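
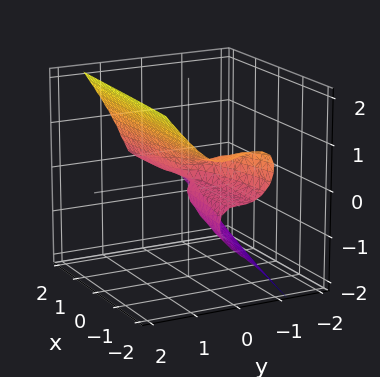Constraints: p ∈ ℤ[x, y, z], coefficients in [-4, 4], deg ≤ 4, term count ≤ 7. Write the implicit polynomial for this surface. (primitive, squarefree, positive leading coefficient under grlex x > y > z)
First, the degree is 3 — the shape is more complex than any degree-2 surface.
Then, checking where it meets the axes: every point of the x-axis in the box is on the surface; it crosses the y-axis at the gridline y = 0; it meets the z-axis at z = 0 (among the integer gridlines).
Finally, together with the visible shape, these determine p as stated.

x*y*z + 3*y^3 + y*z^2 - 2*z^3 - x*z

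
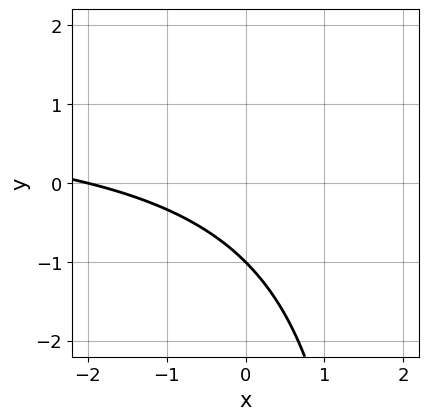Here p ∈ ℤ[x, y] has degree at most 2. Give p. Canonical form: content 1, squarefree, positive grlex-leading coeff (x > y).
x*y - x - 2*y - 2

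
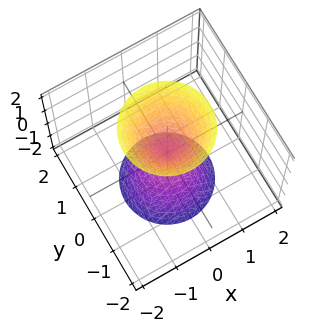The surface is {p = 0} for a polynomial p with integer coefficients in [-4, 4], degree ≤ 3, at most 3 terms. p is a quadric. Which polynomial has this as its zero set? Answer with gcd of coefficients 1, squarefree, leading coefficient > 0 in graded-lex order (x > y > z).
3*x^2 + 3*y^2 - z^2

There are 2 components.
deg p = 2.
Symmetries: the z ↦ −z reflection is a symmetry, so z appears only in even powers; the z-axis is an axis of rotation, so x and y enter only as x² + y².
From the axis intercepts and sections: it meets the x-axis at x = 0 (among the integer gridlines); a circular section at z = 2 has radius between 1 and 2; it meets the y-axis at y = 0 (among the integer gridlines).
Assembling these constraints gives the stated polynomial.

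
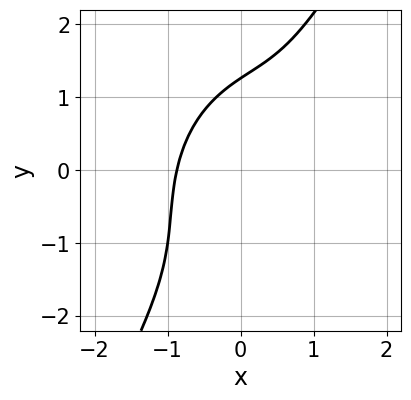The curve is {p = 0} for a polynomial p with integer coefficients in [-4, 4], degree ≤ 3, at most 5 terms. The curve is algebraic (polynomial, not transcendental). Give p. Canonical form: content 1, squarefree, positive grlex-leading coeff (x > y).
3*x^3 - 2*x^2*y + 2*x*y^2 - y^3 + 2

Degree: no degree-2 curve has this shape, so deg p = 3.
Solving for integer coefficients yields p as stated.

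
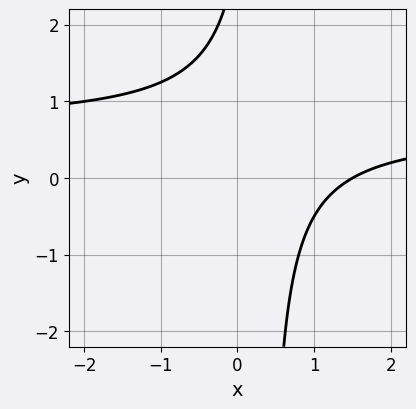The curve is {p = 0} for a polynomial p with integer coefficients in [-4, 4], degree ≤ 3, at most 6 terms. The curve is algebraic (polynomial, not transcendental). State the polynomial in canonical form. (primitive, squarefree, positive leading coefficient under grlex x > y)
1. Degree: the shape is more complex than any degree-1 curve, so deg p = 2.
2. From the visible intercepts: no y-intercept at any integer in the box.
3. Fitting integer coefficients to these (and the overall shape) gives p.

3*x*y - 2*x - y + 3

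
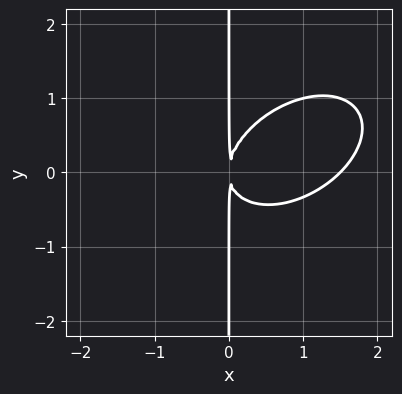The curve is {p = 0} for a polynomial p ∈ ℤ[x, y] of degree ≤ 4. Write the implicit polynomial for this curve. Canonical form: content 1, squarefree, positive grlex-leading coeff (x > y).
2*x^3 - 2*x^2*y + 3*x*y^2 - 3*x^2

Degree: no degree-2 curve has this shape, so deg p = 3.
Against the integer gridlines: every point of the y-axis in the box is on the curve.
Putting this together gives p.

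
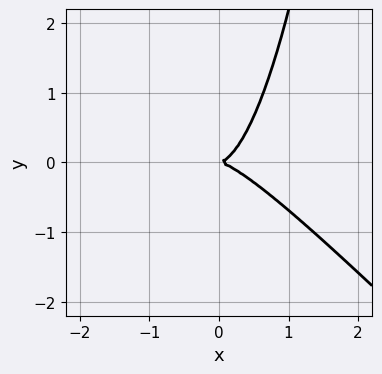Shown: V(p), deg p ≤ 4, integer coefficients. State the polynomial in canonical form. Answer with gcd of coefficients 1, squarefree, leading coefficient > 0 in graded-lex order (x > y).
3*x^3 + 3*x^2*y - 2*y^2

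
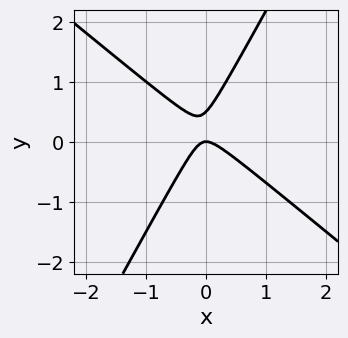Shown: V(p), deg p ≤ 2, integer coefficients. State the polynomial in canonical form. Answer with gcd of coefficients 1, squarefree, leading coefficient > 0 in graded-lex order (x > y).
3*x^2 + 2*x*y - 2*y^2 + y

deg p = 2. The shape is more complex than any degree-1 curve.
From the visible intercepts: it crosses the x-axis at the gridline x = 0; it meets the y-axis at y = 0 (among the integer gridlines).
Fitting integer coefficients to these (and the overall shape) gives p.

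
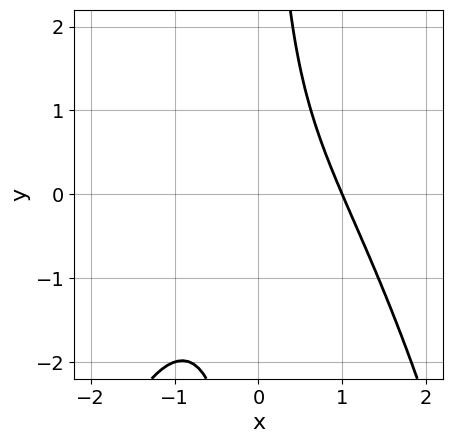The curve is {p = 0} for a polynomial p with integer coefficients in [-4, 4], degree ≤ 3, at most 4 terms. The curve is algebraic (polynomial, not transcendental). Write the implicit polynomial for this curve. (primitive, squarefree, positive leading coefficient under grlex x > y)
2*x^3 + 3*x*y + x - 3

First, deg p = 3.
Next, against the integer gridlines: the curve avoids every integer y-axis point in the box; it crosses the x-axis at the gridline x = 1.
Finally, the integer polynomial consistent with all of this is the stated p.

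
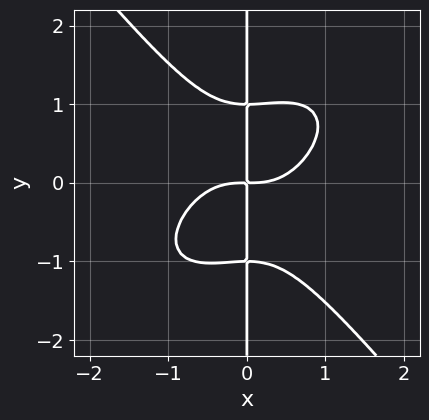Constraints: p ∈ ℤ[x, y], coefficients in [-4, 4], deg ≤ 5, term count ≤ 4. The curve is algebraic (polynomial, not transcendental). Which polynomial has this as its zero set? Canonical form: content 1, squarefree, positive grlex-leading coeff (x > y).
3*x^4 - 2*x^3*y + 3*x*y^3 - 3*x*y

1. Degree: a generic line meets the curve in up to 4 points, so deg p = 4.
2. From the axis intercepts and sections: the visible y-axis segment lies entirely on the curve.
3. These observations pin down the coefficients.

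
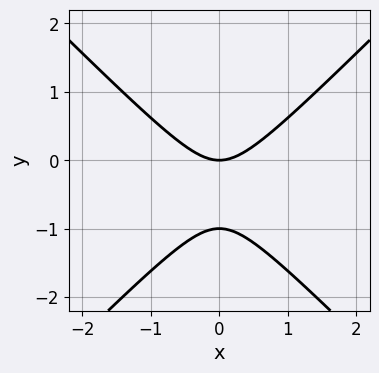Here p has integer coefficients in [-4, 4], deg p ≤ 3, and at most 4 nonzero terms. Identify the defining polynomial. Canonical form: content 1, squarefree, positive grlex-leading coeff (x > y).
(a) Degree: a generic line meets the curve in up to 2 points, so deg p = 2.
(b) Symmetries: the x ↦ −x reflection is a symmetry, so x appears only in even powers.
(c) Checking where it meets the axes: one x-axis crossing is at x = 0; among the integer gridlines, it crosses the y-axis at y ∈ {-1, 0}.
(d) The integer polynomial consistent with all of this is the stated p.

x^2 - y^2 - y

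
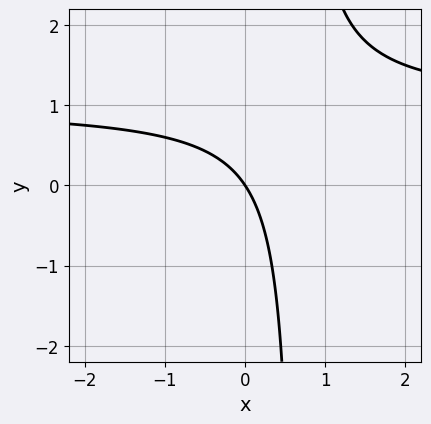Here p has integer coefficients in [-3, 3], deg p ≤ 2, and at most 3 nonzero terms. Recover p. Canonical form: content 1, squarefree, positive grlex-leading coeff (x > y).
First, degree: the shape is more complex than any degree-1 curve, so deg p = 2.
Next, from the axis intercepts and sections: it crosses the y-axis at the gridline y = 0; it crosses the x-axis at the gridline x = 0.
Finally, fitting integer coefficients to these (and the overall shape) gives p.

3*x*y - 3*x - 2*y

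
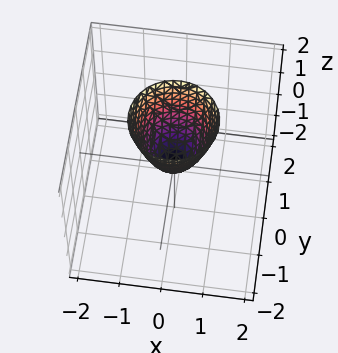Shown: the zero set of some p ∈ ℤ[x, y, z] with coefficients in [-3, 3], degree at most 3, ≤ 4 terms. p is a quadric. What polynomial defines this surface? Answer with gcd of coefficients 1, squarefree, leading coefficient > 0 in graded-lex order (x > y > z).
2*x^2 + 2*y^2 - z

First, degree: a single bowl opening along one axis; a quadric, so deg p = 2.
Then, symmetry: every cross-section ⟂ z is a circle, so x, y appear only via x² + y².
Next, reading off the gridlines: one z-axis crossing is at z = 0; one y-axis crossing is at y = 0; a circular section at z = 1 has radius between 0 and 1; one x-axis crossing is at x = 0.
Finally, solving for integer coefficients yields p as stated.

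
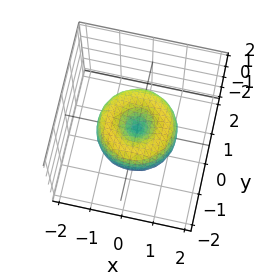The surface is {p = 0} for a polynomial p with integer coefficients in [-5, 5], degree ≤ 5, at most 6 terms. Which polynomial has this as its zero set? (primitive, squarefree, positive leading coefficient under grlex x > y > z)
2*x^4 + 4*x^2*y^2 + 2*y^4 - 3*x^2 - 3*y^2 + 2*z^2

First, deg p = 4.
Then, symmetries: rotational symmetry about the z-axis ⇒ p depends on x, y only through x² + y².
Then, against the integer gridlines: it meets the y-axis at y = 0 (among the integer gridlines); a circular section at z = 0 has radius between 1 and 2; it crosses the z-axis at the gridline z = 0; it crosses the x-axis at the gridline x = 0.
Finally, these observations pin down the coefficients.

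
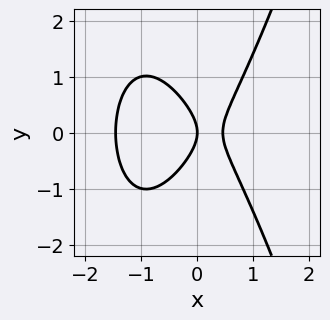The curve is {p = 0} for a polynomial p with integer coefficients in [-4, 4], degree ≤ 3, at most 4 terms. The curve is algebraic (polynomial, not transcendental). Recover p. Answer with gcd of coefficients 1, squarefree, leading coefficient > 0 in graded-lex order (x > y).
The degree is 3 — no degree-2 curve has this shape.
Symmetries: it's symmetric under y → −y, forcing even powers of y.
Against the integer gridlines: it meets the x-axis at x = 0 (among the integer gridlines); it meets the y-axis at y = 0 (among the integer gridlines).
Matching integer coefficients to the picture gives p.

3*x^3 + 3*x^2 - 2*y^2 - 2*x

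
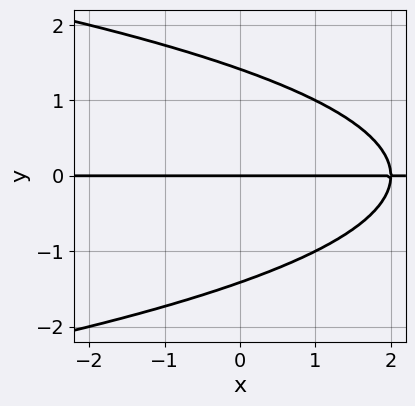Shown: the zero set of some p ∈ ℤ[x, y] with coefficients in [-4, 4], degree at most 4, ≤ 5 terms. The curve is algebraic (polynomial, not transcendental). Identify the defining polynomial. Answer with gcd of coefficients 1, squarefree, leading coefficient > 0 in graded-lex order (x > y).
y^3 + x*y - 2*y

Degree: the shape is more complex than any degree-2 curve, so deg p = 3.
Checking where it meets the axes: the visible x-axis segment lies entirely on the curve; one y-axis crossing is at y = 0.
Putting this together gives p.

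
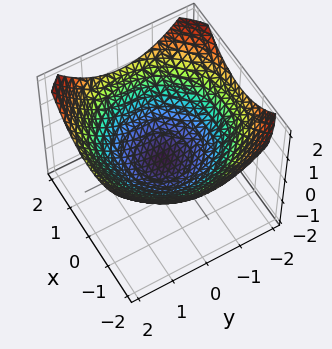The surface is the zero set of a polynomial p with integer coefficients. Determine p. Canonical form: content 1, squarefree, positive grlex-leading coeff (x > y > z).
First, degree: the shape is more complex than any degree-1 surface, so deg p = 2.
Next, symmetries: every cross-section ⟂ z is a circle, so x, y appear only via x² + y².
Then, from the visible intercepts: among the integer gridlines, it crosses the x-axis at x ∈ {-1, 1}; a circular section at z = 0 has radius exactly 1; among the integer gridlines, it crosses the y-axis at y ∈ {-1, 1}.
Finally, together with the visible shape, these determine p as stated.

x^2 + y^2 - 3*z - 1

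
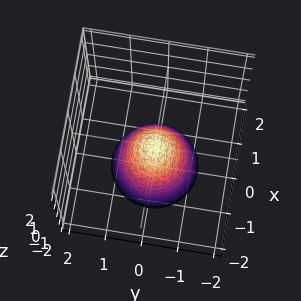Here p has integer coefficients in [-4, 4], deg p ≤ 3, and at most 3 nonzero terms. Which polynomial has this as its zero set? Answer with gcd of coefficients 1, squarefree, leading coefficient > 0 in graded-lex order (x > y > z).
3*x^2 + 3*y^2 + 2*z

1. Degree: a paraboloid; a quadric, so deg p = 2.
2. Symmetries: rotational symmetry about the z-axis ⇒ p depends on x, y only through x² + y².
3. Reading off the gridlines: it crosses the x-axis at the gridline x = 0; a circular section at z = -2 has radius between 1 and 2; one z-axis crossing is at z = 0.
4. The integer polynomial consistent with all of this is the stated p.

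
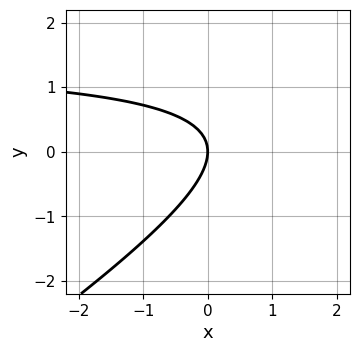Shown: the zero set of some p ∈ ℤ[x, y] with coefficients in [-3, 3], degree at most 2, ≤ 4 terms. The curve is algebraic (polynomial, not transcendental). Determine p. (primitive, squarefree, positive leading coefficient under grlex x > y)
Degree: a generic line meets the curve in up to 2 points, so deg p = 2.
Checking where it meets the axes: it crosses the y-axis at the gridline y = 0; it meets the x-axis at x = 0 (among the integer gridlines).
Assembling these constraints gives the stated polynomial.

2*x*y - 3*y^2 - 3*x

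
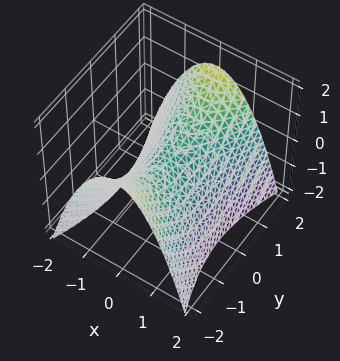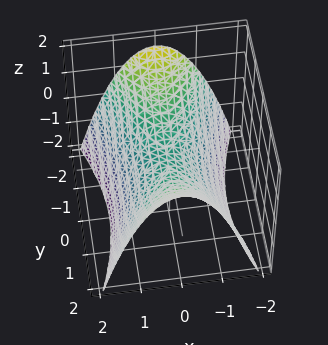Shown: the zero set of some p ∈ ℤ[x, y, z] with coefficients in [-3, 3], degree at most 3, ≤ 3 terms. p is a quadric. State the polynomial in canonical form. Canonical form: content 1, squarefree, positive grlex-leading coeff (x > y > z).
The degree is 2 — a saddle surface; a quadric.
Symmetries: mirror symmetry x ↦ −x ⇒ only even powers of x; the y ↦ −y reflection is a symmetry, so y appears only in even powers.
From the visible intercepts: it meets the x-axis at x = 0 (among the integer gridlines); one y-axis crossing is at y = 0; it crosses the z-axis at the gridline z = 0.
Together with the visible shape, these determine p as stated.

3*x^2 - y^2 + 3*z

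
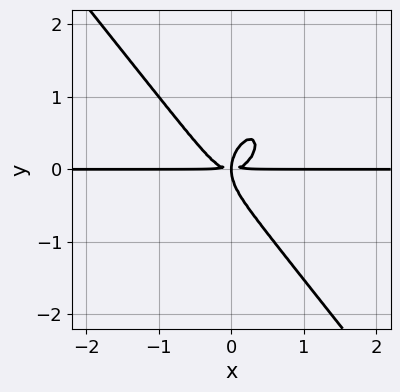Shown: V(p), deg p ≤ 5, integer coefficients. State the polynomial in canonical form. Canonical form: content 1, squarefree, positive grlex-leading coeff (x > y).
2*x^3*y + y^4 - x*y^2

First, degree: a generic line meets the curve in up to 4 points, so deg p = 4.
Then, against the integer gridlines: every point of the x-axis in the box is on the curve.
Finally, matching integer coefficients to the picture gives p.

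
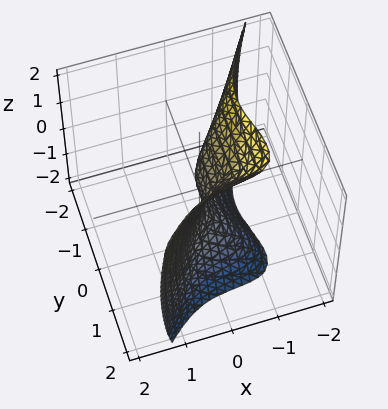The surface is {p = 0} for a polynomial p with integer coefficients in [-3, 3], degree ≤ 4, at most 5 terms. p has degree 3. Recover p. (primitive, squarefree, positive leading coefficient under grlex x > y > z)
(a) Degree: the shape is more complex than any degree-2 surface, so deg p = 3.
(b) Reading off the gridlines: one x-axis crossing is at x = 0; it crosses the y-axis at the gridline y = 0; it meets the z-axis at z = 0 (among the integer gridlines).
(c) Assembling these constraints gives the stated polynomial.

2*x^3 + 2*x^2*y - 2*y^3 + z^2 + 2*x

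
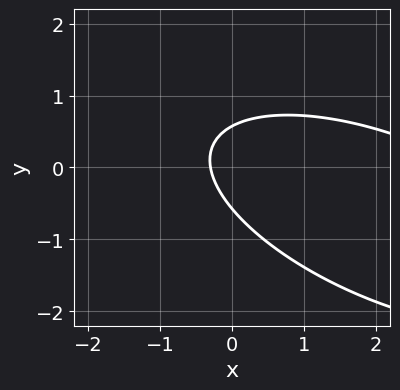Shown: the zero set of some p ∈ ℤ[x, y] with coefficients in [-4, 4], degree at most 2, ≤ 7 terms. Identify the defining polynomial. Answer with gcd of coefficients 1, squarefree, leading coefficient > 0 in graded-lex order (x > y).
(a) The degree is 2 — the shape is more complex than any degree-1 curve.
(b) The integer polynomial consistent with all of this is the stated p.

x^2 + 2*x*y + 3*y^2 - 3*x - 1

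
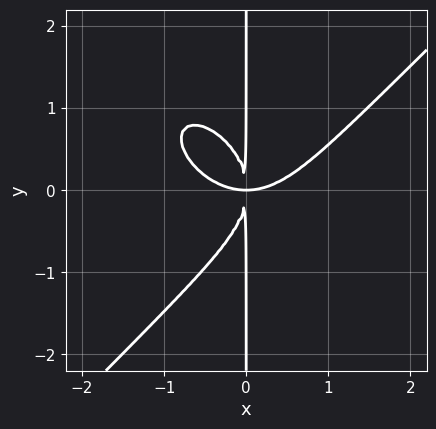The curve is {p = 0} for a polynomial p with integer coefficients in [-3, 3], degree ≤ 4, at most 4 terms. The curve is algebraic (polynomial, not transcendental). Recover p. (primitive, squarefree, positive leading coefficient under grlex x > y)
The degree is 4 — the shape is more complex than any degree-3 curve.
Checking where it meets the axes: the visible y-axis segment lies entirely on the curve.
The integer polynomial consistent with all of this is the stated p.

2*x^4 - 2*x*y^3 - 3*x^2*y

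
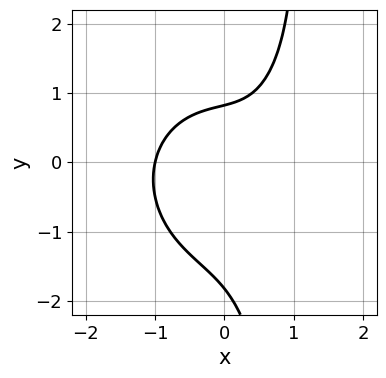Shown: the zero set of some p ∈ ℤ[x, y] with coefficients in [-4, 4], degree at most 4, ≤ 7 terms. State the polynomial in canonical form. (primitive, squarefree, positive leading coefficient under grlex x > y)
First, degree: no degree-2 curve has this shape, so deg p = 3.
Next, checking where it meets the axes: one x-axis crossing is at x = -1.
Finally, these observations pin down the coefficients.

3*x^3 + 2*x*y^2 - 2*y^2 - 2*y + 3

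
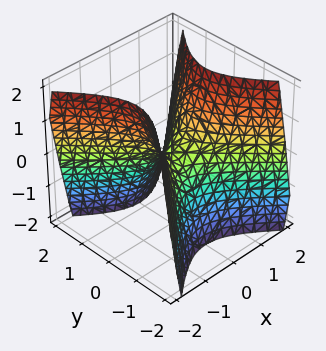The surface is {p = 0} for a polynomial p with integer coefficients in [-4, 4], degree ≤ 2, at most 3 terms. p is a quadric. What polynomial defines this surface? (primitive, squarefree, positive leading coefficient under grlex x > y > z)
First, degree: a hyperbolic paraboloid; a quadric, so deg p = 2.
Next, symmetries: it's symmetric under y → −y, forcing even powers of y; mirror symmetry x ↦ −x ⇒ only even powers of x.
Then, from the visible intercepts: it meets the x-axis at x = 0 (among the integer gridlines); it meets the y-axis at y = 0 (among the integer gridlines); it meets the z-axis at z = 0 (among the integer gridlines).
Finally, together with the visible shape, these determine p as stated.

3*x^2 - 3*y^2 - 2*z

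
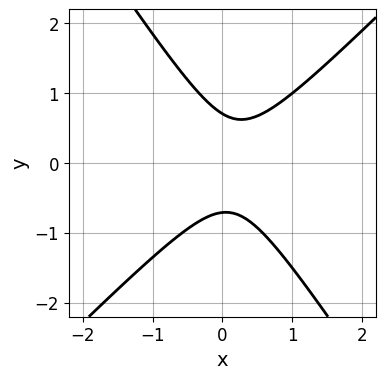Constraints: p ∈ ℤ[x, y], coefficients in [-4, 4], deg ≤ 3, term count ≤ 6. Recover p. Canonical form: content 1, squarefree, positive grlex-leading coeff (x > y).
3*x^2 - x*y - 2*y^2 - x + 1

First, the degree is 2 — no degree-1 curve has this shape.
Next, checking where it meets the axes: no x-intercept at any integer in the box.
Finally, the integer polynomial consistent with all of this is the stated p.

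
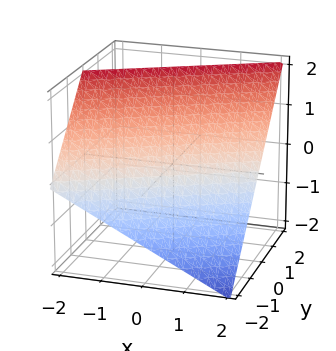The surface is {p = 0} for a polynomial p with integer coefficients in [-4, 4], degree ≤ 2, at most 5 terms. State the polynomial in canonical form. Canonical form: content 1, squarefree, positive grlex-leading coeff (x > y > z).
First, the degree is 1 — every cross-section is a straight line — this is a plane.
Then, observable constraints: one z-axis crossing is at z = 1; it meets the x-axis at x = 2 (among the integer gridlines).
Finally, solving for integer coefficients yields p as stated. Check: (0, -1, 0) on the y-axis lies on the surface, and p(0, -1, 0) = 0. ✓

x - 2*y + 2*z - 2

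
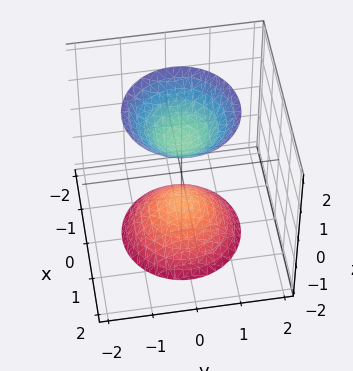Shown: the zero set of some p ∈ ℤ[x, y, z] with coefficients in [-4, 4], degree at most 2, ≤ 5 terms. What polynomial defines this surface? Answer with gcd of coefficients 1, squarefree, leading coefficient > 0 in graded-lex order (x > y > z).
There are 2 components.
The degree is 2 — two separate bowl-shaped sheets opening away from each other; a quadric.
Symmetry: every cross-section ⟂ z is a circle, so x, y appear only via x² + y²; it's symmetric under z → −z, forcing even powers of z.
Checking where it meets the axes: a circular section at z = -2 has radius between 1 and 2; the surface avoids every integer x-axis point in the box.
The integer polynomial consistent with all of this is the stated p.

2*x^2 + 2*y^2 - z^2 + 1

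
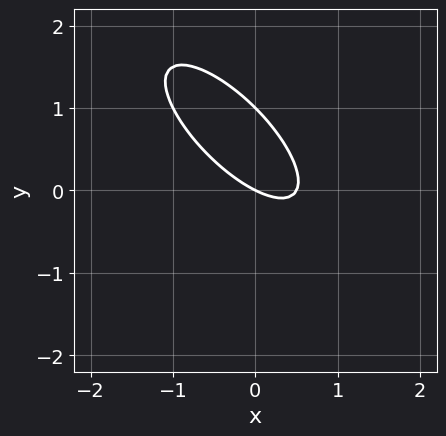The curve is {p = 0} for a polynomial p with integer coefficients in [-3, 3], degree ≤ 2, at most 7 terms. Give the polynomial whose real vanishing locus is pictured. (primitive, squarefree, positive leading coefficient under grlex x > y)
2*x^2 + 3*x*y + 2*y^2 - x - 2*y

Degree: a generic line meets the curve in up to 2 points, so deg p = 2.
Against the integer gridlines: it crosses the x-axis at the gridline x = 0; the y-axis gridline crossings are at y ∈ {0, 1}.
Putting this together gives p.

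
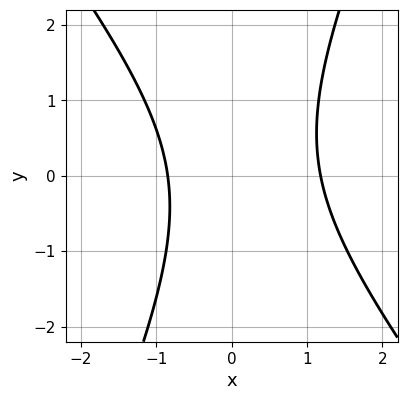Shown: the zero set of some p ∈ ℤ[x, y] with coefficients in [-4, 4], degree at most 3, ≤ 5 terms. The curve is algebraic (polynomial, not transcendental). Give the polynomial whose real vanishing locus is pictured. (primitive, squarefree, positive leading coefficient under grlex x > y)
1. deg p = 2. The shape is more complex than any degree-1 curve.
2. Observable constraints: it misses every integer gridline on the y-axis.
3. Assembling these constraints gives the stated polynomial.

3*x^2 + x*y - y^2 - x - 3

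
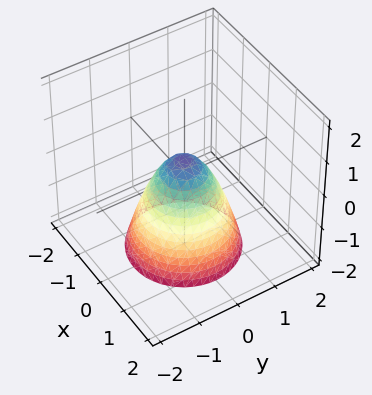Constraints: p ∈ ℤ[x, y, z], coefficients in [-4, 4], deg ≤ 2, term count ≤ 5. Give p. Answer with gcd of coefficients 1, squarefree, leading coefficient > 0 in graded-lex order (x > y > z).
First, the degree is 2 — the shape is more complex than any degree-1 surface.
Then, symmetry: every cross-section ⟂ z is a circle, so x, y appear only via x² + y².
Then, reading off the gridlines: a circular section at z = -1 has radius exactly 1.
Finally, these observations pin down the coefficients.

3*x^2 + 3*y^2 + 2*z - 1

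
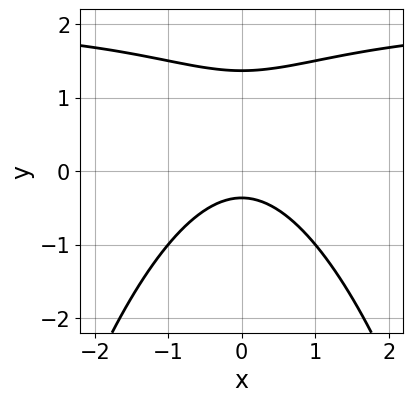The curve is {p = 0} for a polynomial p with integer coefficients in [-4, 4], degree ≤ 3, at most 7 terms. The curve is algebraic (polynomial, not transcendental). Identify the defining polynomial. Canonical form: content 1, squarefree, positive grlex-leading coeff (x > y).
x^2*y - 2*x^2 + 2*y^2 - 2*y - 1

deg p = 3.
Symmetries: the x ↦ −x reflection is a symmetry, so x appears only in even powers.
Observable constraints: the curve avoids every integer x-axis point in the box.
Fitting integer coefficients to these (and the overall shape) gives p.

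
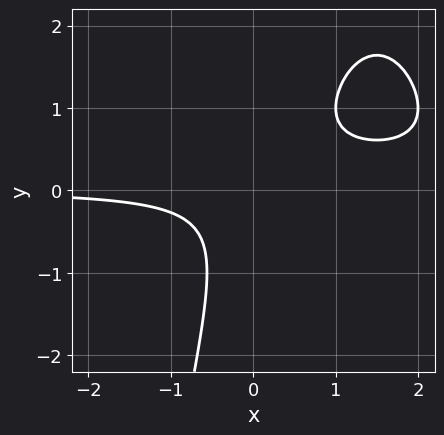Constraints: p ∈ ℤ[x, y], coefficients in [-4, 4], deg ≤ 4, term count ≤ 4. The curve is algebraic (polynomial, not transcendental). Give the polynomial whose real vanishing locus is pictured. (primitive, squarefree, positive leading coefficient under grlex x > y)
1. deg p = 3.
2. Observable constraints: the curve avoids every integer y-axis point in the box; it misses every integer gridline on the x-axis.
3. Fitting integer coefficients to these (and the overall shape) gives p.

x^2*y - 3*x*y + y^2 + 1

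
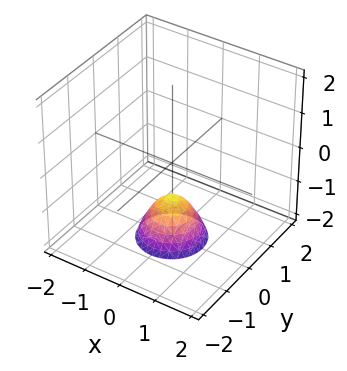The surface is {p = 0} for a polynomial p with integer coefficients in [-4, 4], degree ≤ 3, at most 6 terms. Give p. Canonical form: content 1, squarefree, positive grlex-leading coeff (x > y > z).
3*x^2 + 3*y^2 + 2*z + 2

1. Degree: the shape is more complex than any degree-1 surface, so deg p = 2.
2. Symmetry: the z-axis is an axis of rotation, so x and y enter only as x² + y².
3. From the axis intercepts and sections: no y-intercept at any integer in the box; no x-intercept at any integer in the box; it meets the z-axis at z = -1 (among the integer gridlines).
4. The integer polynomial consistent with all of this is the stated p.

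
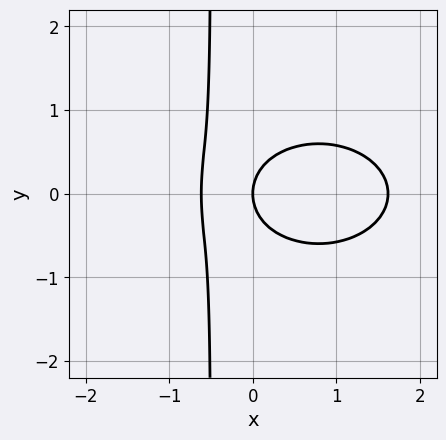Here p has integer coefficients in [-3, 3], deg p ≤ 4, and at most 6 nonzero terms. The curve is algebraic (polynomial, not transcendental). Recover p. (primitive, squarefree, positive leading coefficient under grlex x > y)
deg p = 3. No degree-2 curve has this shape.
Symmetries: it's symmetric under y → −y, forcing even powers of y.
Checking where it meets the axes: it meets the y-axis at y = 0 (among the integer gridlines); one x-axis crossing is at x = 0.
Matching integer coefficients to the picture gives p.

x^3 + 2*x*y^2 - x^2 + y^2 - x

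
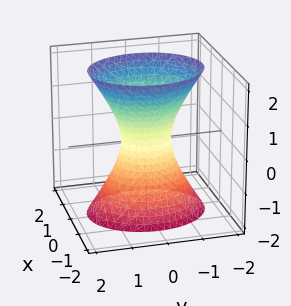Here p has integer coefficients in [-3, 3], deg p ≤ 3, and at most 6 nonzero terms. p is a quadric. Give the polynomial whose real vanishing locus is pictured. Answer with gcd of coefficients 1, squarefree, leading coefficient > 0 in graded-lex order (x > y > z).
3*x^2 + 2*y^2 - z^2 - 1

deg p = 2. An hourglass — one-sheet hyperboloid; a quadric.
Symmetries: the x ↦ −x reflection is a symmetry, so x appears only in even powers; it's symmetric under z → −z, forcing even powers of z; it's symmetric under y → −y, forcing even powers of y.
Reading off the gridlines: it misses every integer gridline on the z-axis.
Putting this together gives p.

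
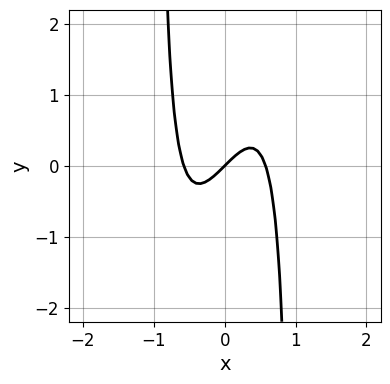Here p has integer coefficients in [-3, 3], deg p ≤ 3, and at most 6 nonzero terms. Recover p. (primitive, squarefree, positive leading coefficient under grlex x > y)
(a) Degree: a generic line meets the curve in up to 3 points, so deg p = 3.
(b) From the visible intercepts: it meets the y-axis at y = 0 (among the integer gridlines); it crosses the x-axis at the gridline x = 0.
(c) Fitting integer coefficients to these (and the overall shape) gives p.

3*x^3 - x^2*y - x + y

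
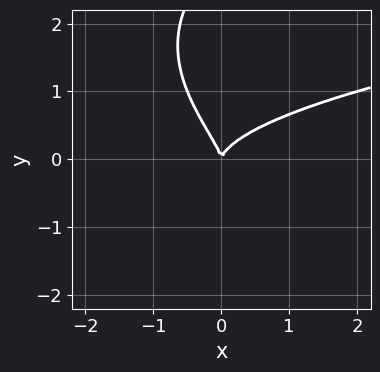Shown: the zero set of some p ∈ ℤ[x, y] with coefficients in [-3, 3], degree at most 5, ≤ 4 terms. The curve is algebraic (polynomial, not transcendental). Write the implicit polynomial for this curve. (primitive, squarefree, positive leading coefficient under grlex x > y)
y^4 - 3*x*y^2 - 3*y^3 + 2*x^2

(a) deg p = 4. A generic line meets the curve in up to 4 points.
(b) Against the integer gridlines: it meets the y-axis at y = 0 (among the integer gridlines); one x-axis crossing is at x = 0.
(c) Putting this together gives p.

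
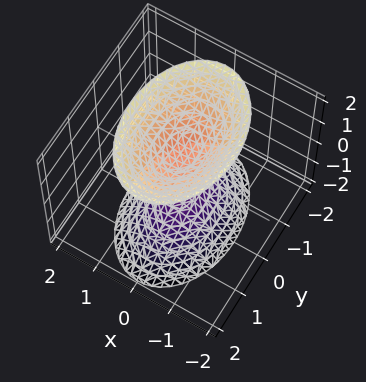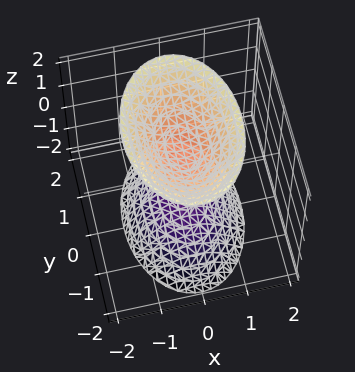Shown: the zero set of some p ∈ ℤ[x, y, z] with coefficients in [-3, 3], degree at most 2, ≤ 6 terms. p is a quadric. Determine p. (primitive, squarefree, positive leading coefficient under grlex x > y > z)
2*x^2 + y^2 - z^2 + 1

1. The picture has 2 separate pieces. They look like related sheets of one shape, so recover p as a whole.
2. Degree: two sheets facing apart; a quadric, so deg p = 2.
3. Symmetries: it's symmetric under x → −x, forcing even powers of x; the y ↦ −y reflection is a symmetry, so y appears only in even powers; the z ↦ −z reflection is a symmetry, so z appears only in even powers.
4. Reading off the gridlines: it misses every integer gridline on the x-axis; among the integer gridlines, it crosses the z-axis at z ∈ {-1, 1}.
5. Putting this together gives p.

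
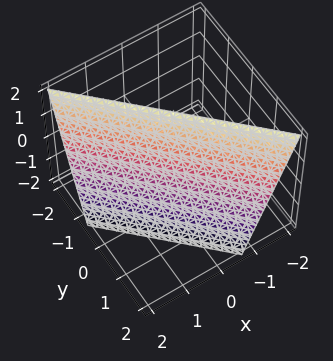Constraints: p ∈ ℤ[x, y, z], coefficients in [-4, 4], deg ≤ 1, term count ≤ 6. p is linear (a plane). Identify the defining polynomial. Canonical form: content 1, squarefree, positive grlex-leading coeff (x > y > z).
1. deg p = 1. Every cross-section is a straight line — this is a plane.
2. Reading off the gridlines: it crosses the z-axis at the gridline z = 2.
3. Solving for integer coefficients yields p as stated.

3*x + 3*y + z - 2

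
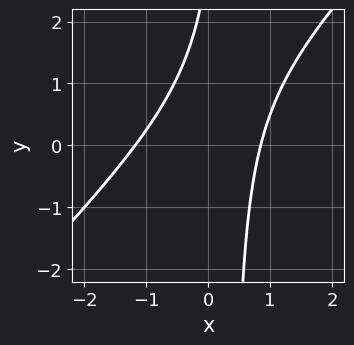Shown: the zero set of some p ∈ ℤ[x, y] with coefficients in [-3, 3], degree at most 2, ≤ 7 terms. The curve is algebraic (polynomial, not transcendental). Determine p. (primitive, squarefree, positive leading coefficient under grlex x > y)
3*x^2 - 3*x*y + x + y - 3

1. Degree: a generic line meets the curve in up to 2 points, so deg p = 2.
2. Checking where it meets the axes: the curve avoids every integer y-axis point in the box.
3. Assembling these constraints gives the stated polynomial.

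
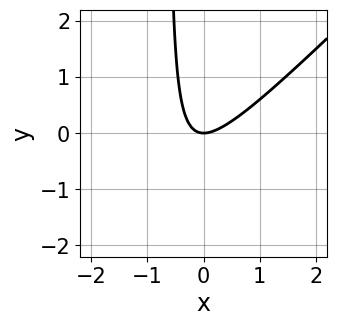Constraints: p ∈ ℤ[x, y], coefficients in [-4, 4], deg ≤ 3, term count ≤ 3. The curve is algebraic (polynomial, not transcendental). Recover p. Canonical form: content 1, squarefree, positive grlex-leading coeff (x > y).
First, deg p = 2. A generic line meets the curve in up to 2 points.
Next, checking where it meets the axes: it meets the y-axis at y = 0 (among the integer gridlines); one x-axis crossing is at x = 0.
Finally, together with the visible shape, these determine p as stated.

3*x^2 - 3*x*y - 2*y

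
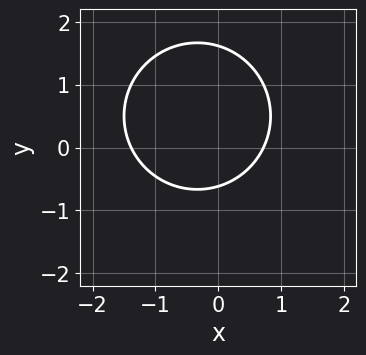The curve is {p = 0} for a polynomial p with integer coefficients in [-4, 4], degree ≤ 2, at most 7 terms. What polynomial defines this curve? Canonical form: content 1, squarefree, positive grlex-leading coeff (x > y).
1. The degree is 2 — a generic line meets the curve in up to 2 points.
2. Matching integer coefficients to the picture gives p.

3*x^2 + 3*y^2 + 2*x - 3*y - 3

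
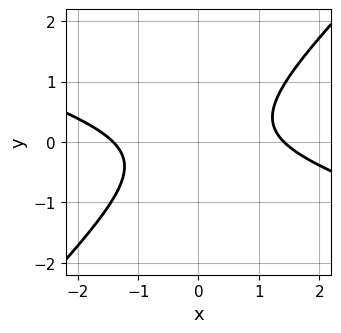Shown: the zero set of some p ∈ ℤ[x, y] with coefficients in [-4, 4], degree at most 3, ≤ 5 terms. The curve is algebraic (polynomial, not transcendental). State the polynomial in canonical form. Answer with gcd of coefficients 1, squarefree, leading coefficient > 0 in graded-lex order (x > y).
1. deg p = 2.
2. From the visible intercepts: the curve avoids every integer y-axis point in the box.
3. Solving for integer coefficients yields p as stated.

x^2 + 2*x*y - 3*y^2 - 2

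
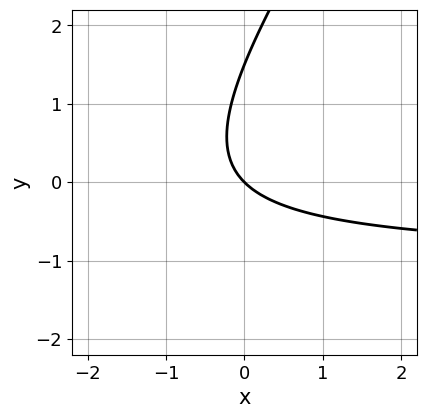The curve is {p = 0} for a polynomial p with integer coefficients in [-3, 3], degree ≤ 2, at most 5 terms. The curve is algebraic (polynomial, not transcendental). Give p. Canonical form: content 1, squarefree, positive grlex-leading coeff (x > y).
(a) deg p = 2. The shape is more complex than any degree-1 curve.
(b) Checking where it meets the axes: it crosses the y-axis at the gridline y = 0; it crosses the x-axis at the gridline x = 0.
(c) Fitting integer coefficients to these (and the overall shape) gives p.

3*x*y - 2*y^2 + 3*x + 3*y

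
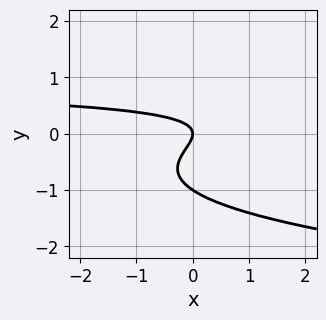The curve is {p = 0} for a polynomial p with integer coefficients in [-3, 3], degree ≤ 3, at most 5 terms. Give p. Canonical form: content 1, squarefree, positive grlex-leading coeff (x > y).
3*y^3 - x*y + 3*y^2 + x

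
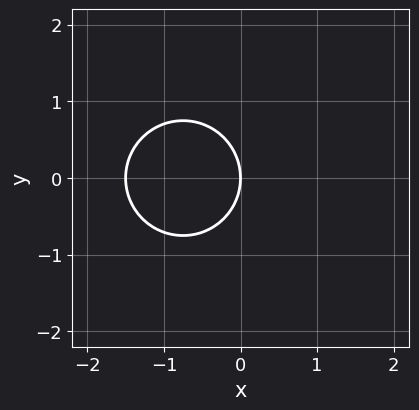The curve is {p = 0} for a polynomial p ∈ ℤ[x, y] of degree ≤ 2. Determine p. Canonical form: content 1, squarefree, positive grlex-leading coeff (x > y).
2*x^2 + 2*y^2 + 3*x

deg p = 2. The shape is more complex than any degree-1 curve.
Symmetries: the y ↦ −y reflection is a symmetry, so y appears only in even powers.
Observable constraints: it meets the x-axis at x = 0 (among the integer gridlines); one y-axis crossing is at y = 0.
Together with the visible shape, these determine p as stated.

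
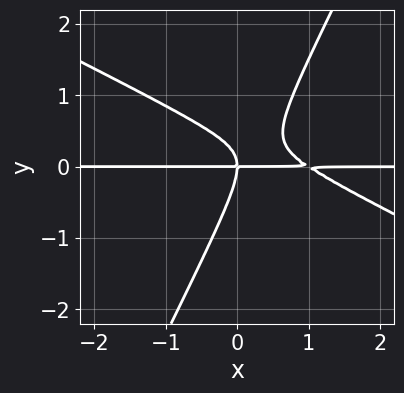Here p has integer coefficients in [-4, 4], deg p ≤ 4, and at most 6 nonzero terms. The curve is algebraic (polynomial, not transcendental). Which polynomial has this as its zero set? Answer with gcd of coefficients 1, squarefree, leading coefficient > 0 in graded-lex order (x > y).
2*x^2*y + 3*x*y^2 - 2*y^3 - 2*x*y

1. Degree: the shape is more complex than any degree-2 curve, so deg p = 3.
2. Checking where it meets the axes: one y-axis crossing is at y = 0; the visible x-axis segment lies entirely on the curve.
3. These observations pin down the coefficients.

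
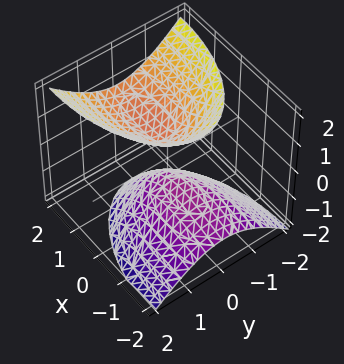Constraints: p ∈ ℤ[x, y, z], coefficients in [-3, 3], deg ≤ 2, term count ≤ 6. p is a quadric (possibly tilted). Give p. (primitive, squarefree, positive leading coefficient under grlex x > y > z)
First, the picture has 2 separate pieces.
Then, deg p = 2.
Then, observable constraints: no x-intercept at any integer in the box; it misses every integer gridline on the y-axis.
Finally, these observations pin down the coefficients.

x^2 - 2*x*z + 3*y^2 - 2*z^2 + 1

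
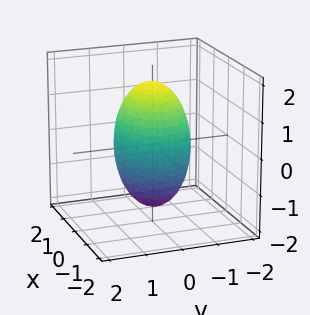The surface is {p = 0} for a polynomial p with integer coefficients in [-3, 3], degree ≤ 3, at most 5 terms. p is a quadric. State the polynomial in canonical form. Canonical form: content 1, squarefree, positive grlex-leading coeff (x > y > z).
2*x^2 + 3*y^2 + z^2 - 3

(a) Degree: bounded and convex; a quadric, so deg p = 2.
(b) Symmetries: the y ↦ −y reflection is a symmetry, so y appears only in even powers; mirror symmetry x ↦ −x ⇒ only even powers of x; mirror symmetry z ↦ −z ⇒ only even powers of z.
(c) From the axis intercepts and sections: the y-axis gridline crossings are at y ∈ {-1, 1}.
(d) Solving for integer coefficients yields p as stated.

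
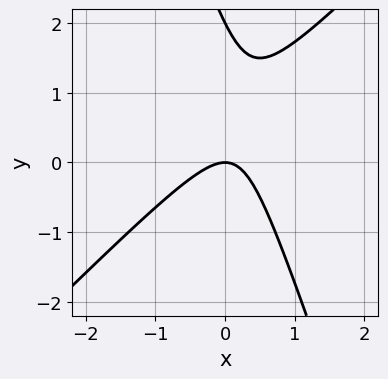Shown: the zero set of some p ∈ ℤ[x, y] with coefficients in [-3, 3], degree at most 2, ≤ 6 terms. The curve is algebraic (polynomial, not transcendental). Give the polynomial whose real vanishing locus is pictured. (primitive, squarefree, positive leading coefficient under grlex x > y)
First, the degree is 2 — no degree-1 curve has this shape.
Next, against the integer gridlines: the y-axis gridline crossings are at y ∈ {0, 2}; it meets the x-axis at x = 0 (among the integer gridlines).
Finally, these observations pin down the coefficients.

3*x^2 - 2*x*y - y^2 + 2*y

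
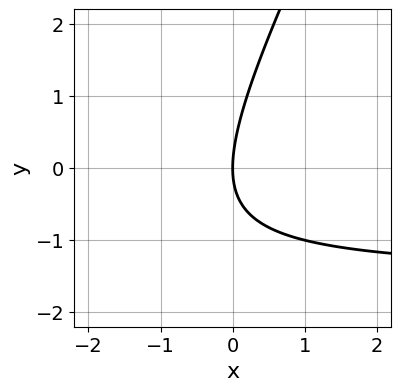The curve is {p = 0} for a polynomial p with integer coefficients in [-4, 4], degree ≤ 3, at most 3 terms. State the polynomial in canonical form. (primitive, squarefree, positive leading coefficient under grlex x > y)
The degree is 2 — a generic line meets the curve in up to 2 points.
From the visible intercepts: one x-axis crossing is at x = 0; it meets the y-axis at y = 0 (among the integer gridlines).
These observations pin down the coefficients.

2*x*y - y^2 + 3*x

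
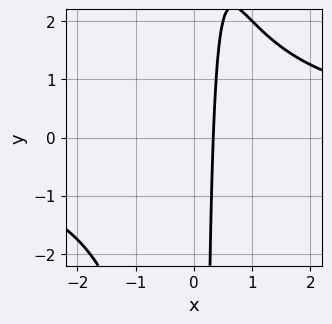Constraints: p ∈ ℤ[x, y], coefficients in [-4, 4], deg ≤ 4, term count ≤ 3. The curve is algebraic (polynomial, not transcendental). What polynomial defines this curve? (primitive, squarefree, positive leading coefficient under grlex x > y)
x^2*y - 3*x + 1

(a) deg p = 3. The shape is more complex than any degree-2 curve.
(b) Checking where it meets the axes: it misses every integer gridline on the y-axis.
(c) Fitting integer coefficients to these (and the overall shape) gives p.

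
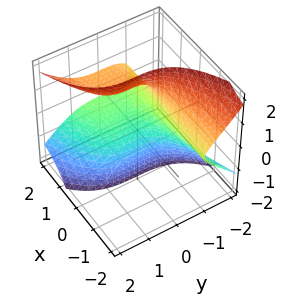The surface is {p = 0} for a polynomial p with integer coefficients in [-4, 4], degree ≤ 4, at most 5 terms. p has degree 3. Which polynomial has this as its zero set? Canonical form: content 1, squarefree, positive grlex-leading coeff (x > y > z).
2*x*z^2 - y^3 - x*z - 1

First, deg p = 3.
Next, observable constraints: the surface avoids every integer x-axis point in the box; it meets the y-axis at y = -1 (among the integer gridlines); no z-intercept at any integer in the box.
Finally, fitting integer coefficients to these (and the overall shape) gives p.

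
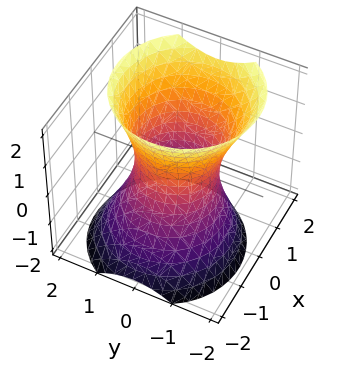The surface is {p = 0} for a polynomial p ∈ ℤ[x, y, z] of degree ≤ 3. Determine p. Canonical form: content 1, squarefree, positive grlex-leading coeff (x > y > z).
2*x^2 - x*z + 2*y^2 - z^2 - 2

Degree: the shape is more complex than any degree-1 surface, so deg p = 2.
Against the integer gridlines: among the integer gridlines, it crosses the y-axis at y ∈ {-1, 1}; the surface avoids every integer z-axis point in the box; among the integer gridlines, it crosses the x-axis at x ∈ {-1, 1}.
Fitting integer coefficients to these (and the overall shape) gives p.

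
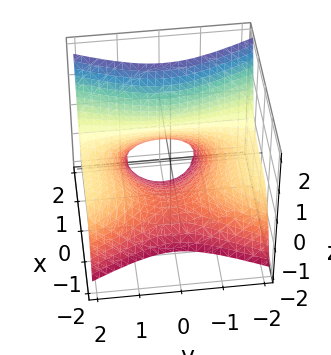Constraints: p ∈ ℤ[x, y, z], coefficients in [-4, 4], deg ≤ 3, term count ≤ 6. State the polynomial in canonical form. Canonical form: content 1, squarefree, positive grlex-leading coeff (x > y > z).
1. The degree is 3 — a generic line meets the surface in up to 3 points.
2. From the axis intercepts and sections: the surface avoids every integer y-axis point in the box.
3. Assembling these constraints gives the stated polynomial.

2*x^3 + 3*x^2*z - 2*y^2*z - z^3 - 3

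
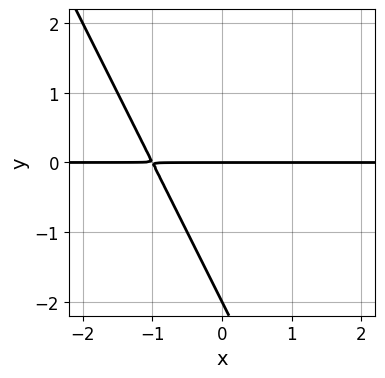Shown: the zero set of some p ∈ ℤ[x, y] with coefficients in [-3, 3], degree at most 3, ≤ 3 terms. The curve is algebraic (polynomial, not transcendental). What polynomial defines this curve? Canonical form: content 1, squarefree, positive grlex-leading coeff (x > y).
2*x*y + y^2 + 2*y

1. deg p = 2. The shape is more complex than any degree-1 curve.
2. Against the integer gridlines: the visible x-axis segment lies entirely on the curve; among the integer gridlines, it crosses the y-axis at y ∈ {-2, 0}.
3. Matching integer coefficients to the picture gives p.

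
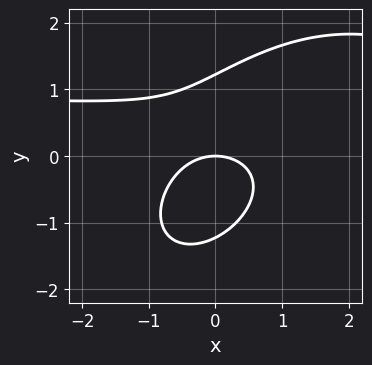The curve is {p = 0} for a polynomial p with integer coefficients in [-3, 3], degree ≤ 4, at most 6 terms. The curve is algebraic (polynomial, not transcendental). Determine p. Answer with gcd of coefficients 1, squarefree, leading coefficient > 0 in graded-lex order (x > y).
2*x^2*y - 2*x*y^2 + 2*y^3 - 2*x^2 - 3*y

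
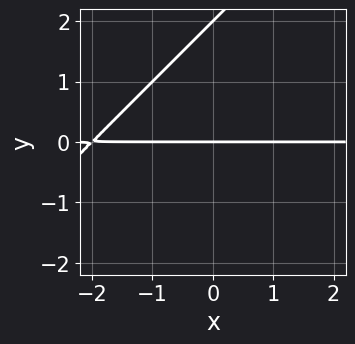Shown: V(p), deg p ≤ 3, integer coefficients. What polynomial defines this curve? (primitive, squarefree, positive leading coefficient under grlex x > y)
Degree: no degree-1 curve has this shape, so deg p = 2.
From the axis intercepts and sections: among the integer gridlines, it crosses the y-axis at y ∈ {0, 2}; every point of the x-axis in the box is on the curve.
The integer polynomial consistent with all of this is the stated p.

x*y - y^2 + 2*y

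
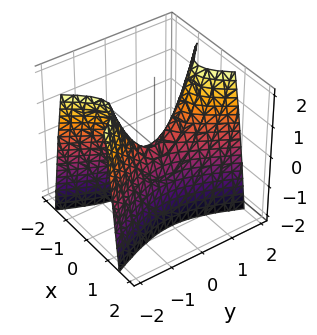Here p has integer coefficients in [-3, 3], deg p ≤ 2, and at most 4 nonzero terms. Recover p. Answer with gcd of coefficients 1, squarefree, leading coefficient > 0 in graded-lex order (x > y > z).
(a) Degree: a hyperbolic paraboloid; a quadric, so deg p = 2.
(b) Symmetries: mirror symmetry y ↦ −y ⇒ only even powers of y; the x ↦ −x reflection is a symmetry, so x appears only in even powers.
(c) Reading off the gridlines: it meets the x-axis at x = 0 (among the integer gridlines); it crosses the z-axis at the gridline z = 0; it crosses the y-axis at the gridline y = 0.
(d) These observations pin down the coefficients.

3*x^2 - y^2 + z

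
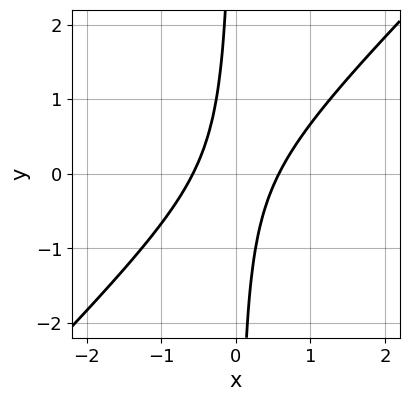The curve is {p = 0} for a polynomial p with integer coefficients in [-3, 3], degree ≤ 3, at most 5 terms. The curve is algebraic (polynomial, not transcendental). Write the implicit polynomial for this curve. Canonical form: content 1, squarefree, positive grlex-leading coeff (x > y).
3*x^2 - 3*x*y - 1

The degree is 2 — no degree-1 curve has this shape.
Reading off the gridlines: the curve avoids every integer y-axis point in the box.
Assembling these constraints gives the stated polynomial.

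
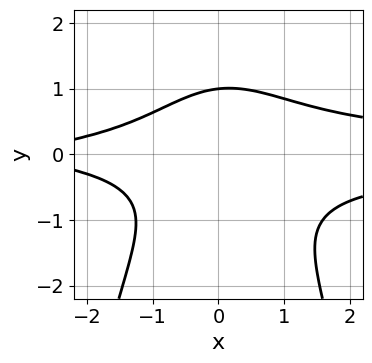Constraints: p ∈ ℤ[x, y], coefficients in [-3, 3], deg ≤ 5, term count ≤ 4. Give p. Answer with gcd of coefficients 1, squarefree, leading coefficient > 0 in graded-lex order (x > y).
3*x^2*y^2 + 3*y^3 - x - 3

deg p = 4. No degree-3 curve has this shape.
From the visible intercepts: the curve avoids every integer x-axis point in the box; one y-axis crossing is at y = 1.
Fitting integer coefficients to these (and the overall shape) gives p.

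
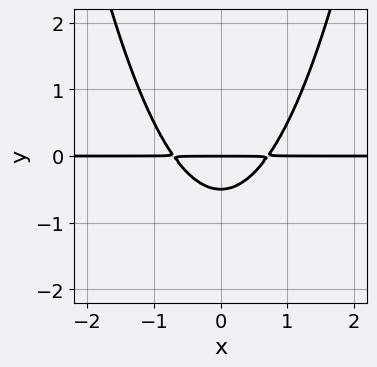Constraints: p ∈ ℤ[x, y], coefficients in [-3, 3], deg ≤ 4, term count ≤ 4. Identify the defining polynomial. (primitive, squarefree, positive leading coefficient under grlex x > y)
1. Degree: no degree-2 curve has this shape, so deg p = 3.
2. Symmetries: it's symmetric under x → −x, forcing even powers of x.
3. Checking where it meets the axes: one y-axis crossing is at y = 0; the visible x-axis segment lies entirely on the curve.
4. Fitting integer coefficients to these (and the overall shape) gives p.

2*x^2*y - 2*y^2 - y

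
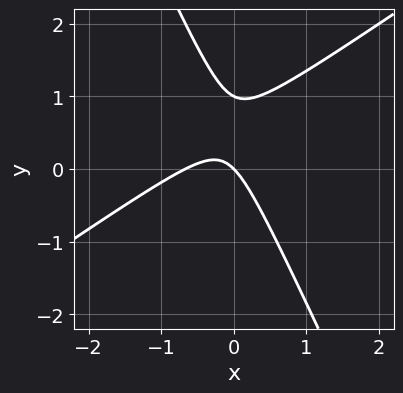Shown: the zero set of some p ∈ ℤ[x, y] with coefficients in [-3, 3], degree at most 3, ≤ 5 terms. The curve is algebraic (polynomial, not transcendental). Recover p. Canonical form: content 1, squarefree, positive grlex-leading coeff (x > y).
First, deg p = 2.
Then, checking where it meets the axes: it crosses the x-axis at the gridline x = 0; among the integer gridlines, it crosses the y-axis at y ∈ {0, 1}.
Finally, fitting integer coefficients to these (and the overall shape) gives p.

3*x^2 - 3*x*y - 2*y^2 + 2*x + 2*y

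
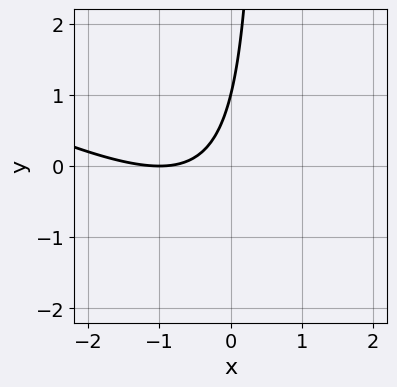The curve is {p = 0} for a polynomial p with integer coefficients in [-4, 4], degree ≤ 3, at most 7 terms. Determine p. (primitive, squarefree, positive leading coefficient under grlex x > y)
x^2 + 2*x*y + 2*x - y + 1

1. deg p = 2.
2. Checking where it meets the axes: it meets the y-axis at y = 1 (among the integer gridlines); it meets the x-axis at x = -1 (among the integer gridlines).
3. The integer polynomial consistent with all of this is the stated p.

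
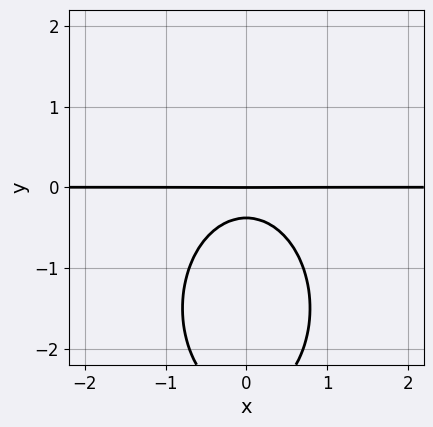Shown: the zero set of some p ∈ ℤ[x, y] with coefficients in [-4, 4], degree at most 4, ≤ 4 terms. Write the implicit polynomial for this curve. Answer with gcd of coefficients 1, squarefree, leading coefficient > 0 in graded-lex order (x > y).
2*x^2*y + y^3 + 3*y^2 + y

1. The degree is 3 — the shape is more complex than any degree-2 curve.
2. Symmetries: mirror symmetry x ↦ −x ⇒ only even powers of x.
3. Checking where it meets the axes: it meets the y-axis at y = 0 (among the integer gridlines); the visible x-axis segment lies entirely on the curve.
4. Matching integer coefficients to the picture gives p.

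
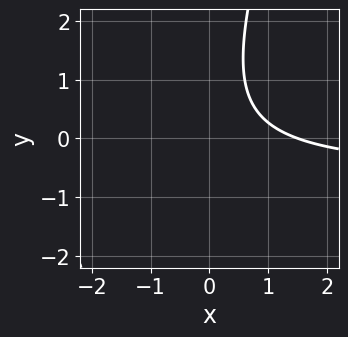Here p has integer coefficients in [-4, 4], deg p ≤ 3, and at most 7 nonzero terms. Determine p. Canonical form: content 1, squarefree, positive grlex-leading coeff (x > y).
The degree is 2 — the shape is more complex than any degree-1 curve.
From the axis intercepts and sections: no y-intercept at any integer in the box.
The integer polynomial consistent with all of this is the stated p.

3*x*y - y^2 + 2*x + y - 3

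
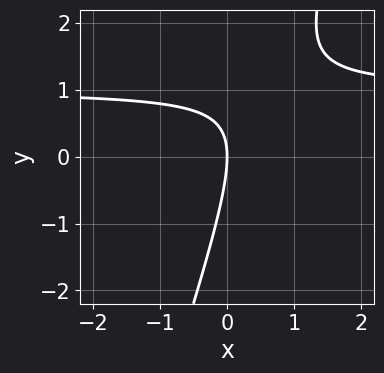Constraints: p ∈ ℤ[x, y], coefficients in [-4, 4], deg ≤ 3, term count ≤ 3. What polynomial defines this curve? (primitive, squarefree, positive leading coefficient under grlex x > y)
3*x*y - y^2 - 3*x

(a) deg p = 2. No degree-1 curve has this shape.
(b) Reading off the gridlines: it meets the y-axis at y = 0 (among the integer gridlines); it meets the x-axis at x = 0 (among the integer gridlines).
(c) Putting this together gives p.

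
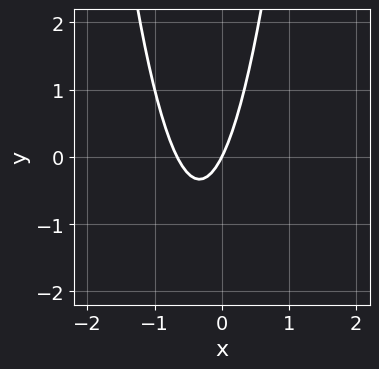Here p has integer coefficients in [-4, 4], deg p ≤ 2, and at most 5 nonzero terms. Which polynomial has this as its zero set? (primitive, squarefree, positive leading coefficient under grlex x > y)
3*x^2 + 2*x - y

First, degree: the shape is more complex than any degree-1 curve, so deg p = 2.
Then, from the axis intercepts and sections: it crosses the y-axis at the gridline y = 0; it crosses the x-axis at the gridline x = 0.
Finally, solving for integer coefficients yields p as stated.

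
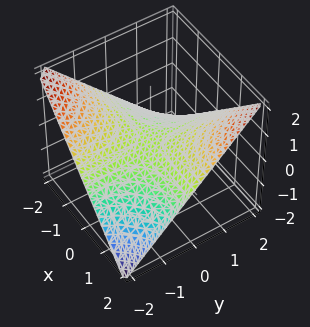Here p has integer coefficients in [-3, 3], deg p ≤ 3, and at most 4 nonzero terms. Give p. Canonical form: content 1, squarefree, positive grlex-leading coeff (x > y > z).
x*y - 2*z

First, degree: a saddle surface; a quadric, so deg p = 2.
Next, from the visible intercepts: the visible x-axis segment lies entirely on the surface; it meets the z-axis at z = 0 (among the integer gridlines); the visible y-axis segment lies entirely on the surface.
Finally, these observations pin down the coefficients.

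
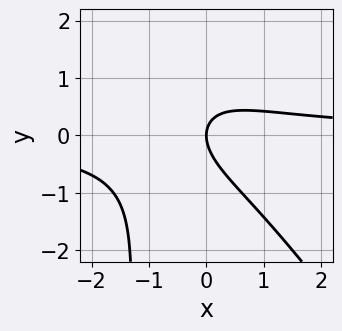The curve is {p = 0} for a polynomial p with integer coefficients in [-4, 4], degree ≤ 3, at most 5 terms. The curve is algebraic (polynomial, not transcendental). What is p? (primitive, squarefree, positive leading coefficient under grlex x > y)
3*x^2*y + 2*x*y^2 + 2*x*y + 3*y^2 - 3*x

First, degree: no degree-2 curve has this shape, so deg p = 3.
Next, from the axis intercepts and sections: one x-axis crossing is at x = 0; one y-axis crossing is at y = 0.
Finally, fitting integer coefficients to these (and the overall shape) gives p.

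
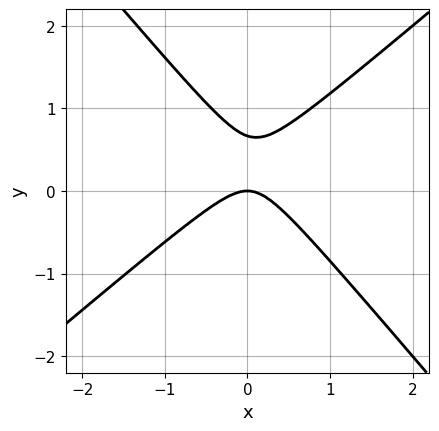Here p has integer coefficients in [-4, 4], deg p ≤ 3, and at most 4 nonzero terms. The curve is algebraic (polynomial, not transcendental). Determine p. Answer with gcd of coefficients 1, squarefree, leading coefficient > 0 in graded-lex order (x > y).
1. deg p = 2.
2. Against the integer gridlines: it meets the y-axis at y = 0 (among the integer gridlines); it crosses the x-axis at the gridline x = 0.
3. Together with the visible shape, these determine p as stated.

3*x^2 - x*y - 3*y^2 + 2*y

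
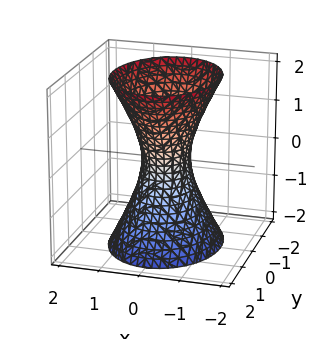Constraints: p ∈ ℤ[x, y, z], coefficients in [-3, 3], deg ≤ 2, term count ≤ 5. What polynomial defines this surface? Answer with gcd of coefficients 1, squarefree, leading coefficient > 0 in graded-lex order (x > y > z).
(a) Degree: an hourglass — one-sheet hyperboloid; a quadric, so deg p = 2.
(b) Symmetries: mirror symmetry z ↦ −z ⇒ only even powers of z; mirror symmetry x ↦ −x ⇒ only even powers of x; mirror symmetry y ↦ −y ⇒ only even powers of y.
(c) Observable constraints: no z-intercept at any integer in the box.
(d) Matching integer coefficients to the picture gives p.

3*x^2 + 2*y^2 - z^2 - 1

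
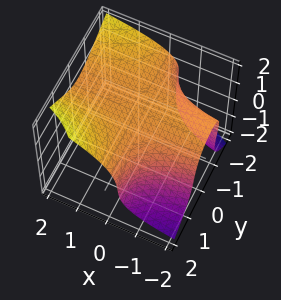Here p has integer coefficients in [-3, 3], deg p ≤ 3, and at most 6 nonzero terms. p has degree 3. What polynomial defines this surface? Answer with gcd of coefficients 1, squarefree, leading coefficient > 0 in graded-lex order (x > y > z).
1. Degree: a generic line meets the surface in up to 3 points, so deg p = 3.
2. Checking where it meets the axes: no y-intercept at any integer in the box; the surface avoids every integer x-axis point in the box.
3. Together with the visible shape, these determine p as stated.

2*x*y^2 + x*y*z - 2*z^3 + 3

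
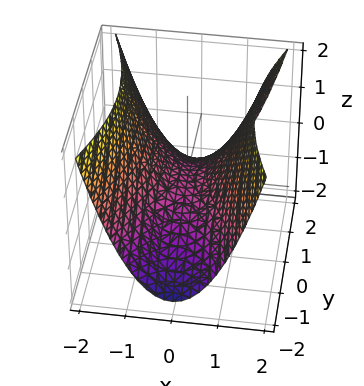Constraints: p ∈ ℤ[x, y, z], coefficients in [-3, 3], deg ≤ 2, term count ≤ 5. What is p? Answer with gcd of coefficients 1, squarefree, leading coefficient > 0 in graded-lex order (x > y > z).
3*x^2 - y^2 - 3*z

First, the degree is 2 — a hyperbolic paraboloid; a quadric.
Next, symmetries: it's symmetric under y → −y, forcing even powers of y; mirror symmetry x ↦ −x ⇒ only even powers of x.
Then, reading off the gridlines: it crosses the z-axis at the gridline z = 0; it crosses the y-axis at the gridline y = 0; one x-axis crossing is at x = 0.
Finally, the integer polynomial consistent with all of this is the stated p.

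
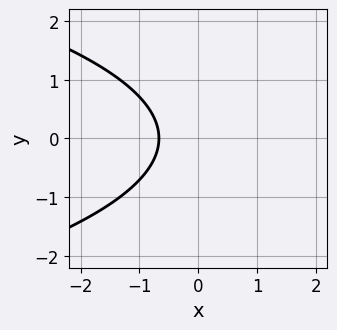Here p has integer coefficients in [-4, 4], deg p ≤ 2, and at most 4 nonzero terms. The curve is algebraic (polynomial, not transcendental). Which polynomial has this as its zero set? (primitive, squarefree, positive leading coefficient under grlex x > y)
First, deg p = 2. A generic line meets the curve in up to 2 points.
Next, symmetries: it's symmetric under y → −y, forcing even powers of y.
Next, from the axis intercepts and sections: no y-intercept at any integer in the box.
Finally, the integer polynomial consistent with all of this is the stated p.

2*y^2 + 3*x + 2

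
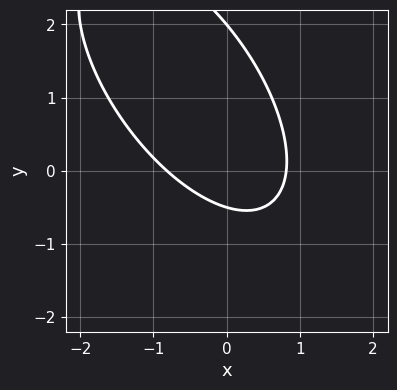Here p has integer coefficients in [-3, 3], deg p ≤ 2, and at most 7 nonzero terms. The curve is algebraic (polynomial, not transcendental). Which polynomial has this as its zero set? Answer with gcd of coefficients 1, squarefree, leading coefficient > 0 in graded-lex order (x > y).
3*x^2 + 3*x*y + 2*y^2 - 3*y - 2

1. deg p = 2. A generic line meets the curve in up to 2 points.
2. Observable constraints: one y-axis crossing is at y = 2.
3. Matching integer coefficients to the picture gives p.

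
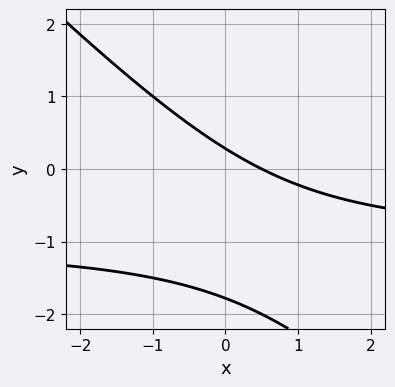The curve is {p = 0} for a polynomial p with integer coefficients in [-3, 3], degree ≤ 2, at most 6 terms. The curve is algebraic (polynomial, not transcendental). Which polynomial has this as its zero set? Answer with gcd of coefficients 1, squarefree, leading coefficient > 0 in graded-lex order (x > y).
(a) Degree: the shape is more complex than any degree-1 curve, so deg p = 2.
(b) Solving for integer coefficients yields p as stated.

2*x*y + 2*y^2 + 2*x + 3*y - 1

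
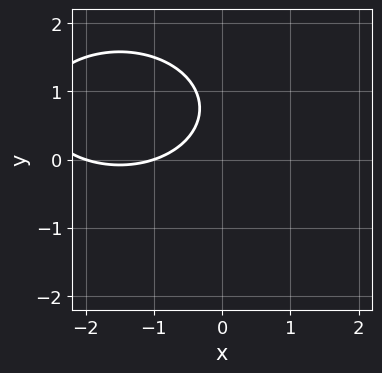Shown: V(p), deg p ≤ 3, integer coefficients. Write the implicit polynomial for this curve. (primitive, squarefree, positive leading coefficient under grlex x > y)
1. Degree: the shape is more complex than any degree-1 curve, so deg p = 2.
2. From the axis intercepts and sections: no y-intercept at any integer in the box; the x-axis gridline crossings are at x ∈ {-2, -1}.
3. Putting this together gives p.

x^2 + 2*y^2 + 3*x - 3*y + 2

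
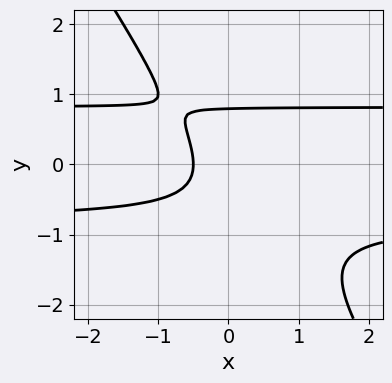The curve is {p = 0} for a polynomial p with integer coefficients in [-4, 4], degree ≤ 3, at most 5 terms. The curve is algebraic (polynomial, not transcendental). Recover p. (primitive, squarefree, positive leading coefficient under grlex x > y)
3*x*y^2 + 2*y^3 - 2*x - 1

1. deg p = 3.
2. Putting this together gives p.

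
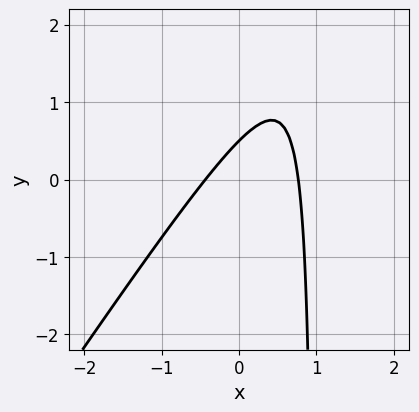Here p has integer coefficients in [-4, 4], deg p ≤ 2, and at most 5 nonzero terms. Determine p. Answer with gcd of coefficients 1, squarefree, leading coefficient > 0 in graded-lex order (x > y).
3*x^2 - 2*x*y - x + 2*y - 1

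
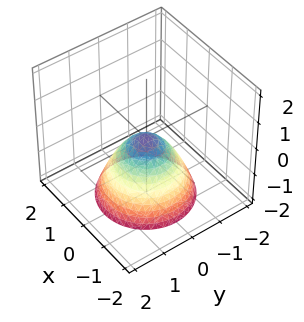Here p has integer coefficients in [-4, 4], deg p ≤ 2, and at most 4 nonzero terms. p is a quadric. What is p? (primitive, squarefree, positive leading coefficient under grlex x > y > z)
Degree: a single bowl opening along one axis; a quadric, so deg p = 2.
Symmetries: every cross-section ⟂ z is a circle, so x, y appear only via x² + y².
Reading off the gridlines: one x-axis crossing is at x = 0; one z-axis crossing is at z = 0; one y-axis crossing is at y = 0; a circular section at z = -1 has radius exactly 1.
Assembling these constraints gives the stated polynomial.

x^2 + y^2 + z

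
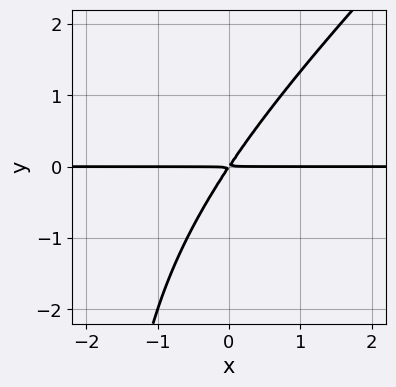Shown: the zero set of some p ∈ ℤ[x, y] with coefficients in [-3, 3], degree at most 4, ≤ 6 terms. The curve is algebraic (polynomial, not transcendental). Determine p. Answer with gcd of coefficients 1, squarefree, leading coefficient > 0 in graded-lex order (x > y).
(a) Degree: no degree-2 curve has this shape, so deg p = 3.
(b) Checking where it meets the axes: every point of the x-axis in the box is on the curve.
(c) Solving for integer coefficients yields p as stated.

x^2*y - x*y^2 + 3*x*y - 2*y^2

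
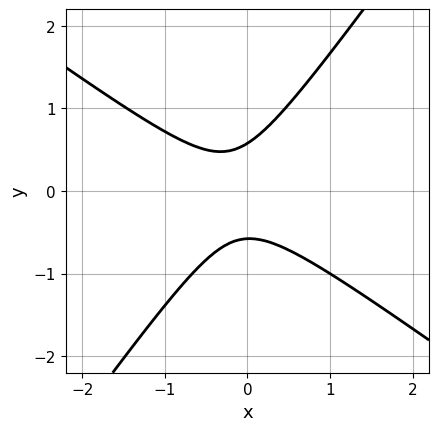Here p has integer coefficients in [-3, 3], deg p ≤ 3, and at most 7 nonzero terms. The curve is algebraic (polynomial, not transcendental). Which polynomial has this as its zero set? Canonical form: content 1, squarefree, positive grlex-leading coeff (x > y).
(a) The degree is 2 — a generic line meets the curve in up to 2 points.
(b) Checking where it meets the axes: no x-intercept at any integer in the box.
(c) Matching integer coefficients to the picture gives p.

3*x^2 + 2*x*y - 3*y^2 + x + 1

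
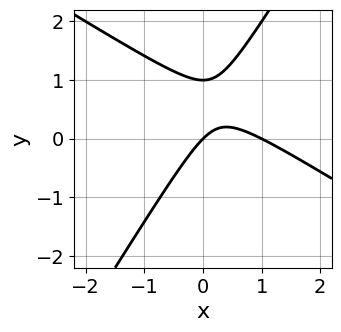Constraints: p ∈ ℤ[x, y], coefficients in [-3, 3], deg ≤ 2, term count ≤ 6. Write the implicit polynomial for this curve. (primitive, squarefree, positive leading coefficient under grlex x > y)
x^2 + x*y - y^2 - x + y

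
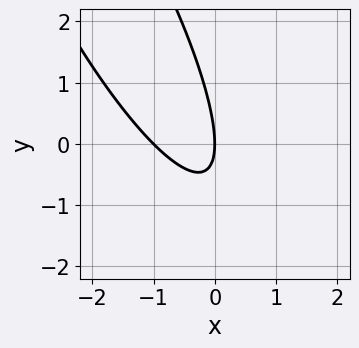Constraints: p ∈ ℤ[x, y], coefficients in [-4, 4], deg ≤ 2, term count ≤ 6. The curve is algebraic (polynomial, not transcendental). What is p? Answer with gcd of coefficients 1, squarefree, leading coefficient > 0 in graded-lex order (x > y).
3*x^2 + 3*x*y + y^2 + 3*x

1. Degree: a generic line meets the curve in up to 2 points, so deg p = 2.
2. Checking where it meets the axes: one y-axis crossing is at y = 0; among the integer gridlines, it crosses the x-axis at x ∈ {-1, 0}.
3. Assembling these constraints gives the stated polynomial.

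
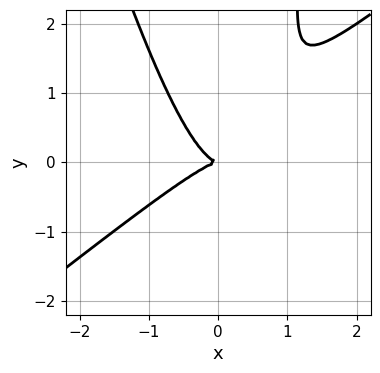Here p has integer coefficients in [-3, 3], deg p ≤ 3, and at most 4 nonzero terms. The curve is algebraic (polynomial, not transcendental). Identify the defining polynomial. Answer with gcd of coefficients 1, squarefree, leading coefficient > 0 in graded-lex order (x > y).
3*x^3 - 3*x^2*y - x*y^2 + 2*y^2

(a) deg p = 3.
(b) Checking where it meets the axes: it crosses the y-axis at the gridline y = 0; it meets the x-axis at x = 0 (among the integer gridlines).
(c) Together with the visible shape, these determine p as stated.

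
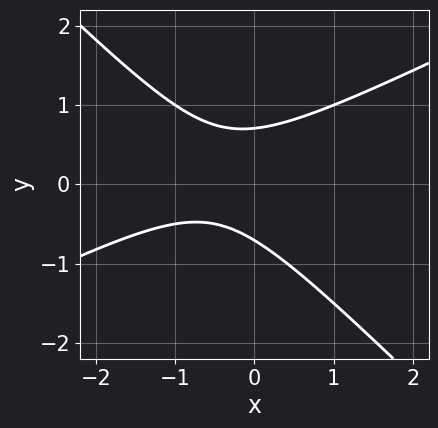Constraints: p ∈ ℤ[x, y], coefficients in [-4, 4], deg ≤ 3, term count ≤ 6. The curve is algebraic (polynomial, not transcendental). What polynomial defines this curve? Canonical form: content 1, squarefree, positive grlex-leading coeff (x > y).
x^2 - x*y - 2*y^2 + x + 1

The degree is 2 — no degree-1 curve has this shape.
Checking where it meets the axes: no x-intercept at any integer in the box.
Assembling these constraints gives the stated polynomial.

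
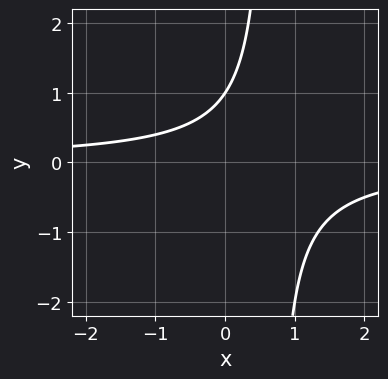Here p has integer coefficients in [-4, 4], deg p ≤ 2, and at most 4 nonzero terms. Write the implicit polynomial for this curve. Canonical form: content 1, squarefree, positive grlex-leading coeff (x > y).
First, degree: the shape is more complex than any degree-1 curve, so deg p = 2.
Then, observable constraints: one y-axis crossing is at y = 1; it misses every integer gridline on the x-axis.
Finally, these observations pin down the coefficients.

3*x*y - 2*y + 2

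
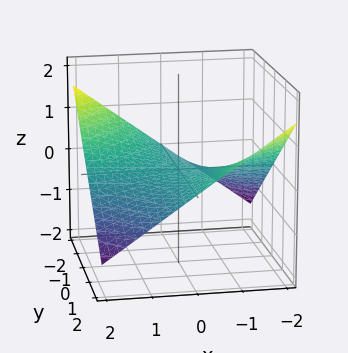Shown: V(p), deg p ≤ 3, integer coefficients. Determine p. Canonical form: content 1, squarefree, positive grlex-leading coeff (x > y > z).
First, deg p = 2. A hyperbolic paraboloid; a quadric.
Then, reading off the gridlines: the visible y-axis segment lies entirely on the surface; one z-axis crossing is at z = 0.
Finally, putting this together gives p. Check: (-2, 0, 0) on the x-axis lies on the surface, and p(-2, 0, 0) = 0. ✓

x*y + 3*z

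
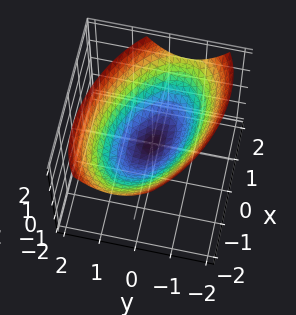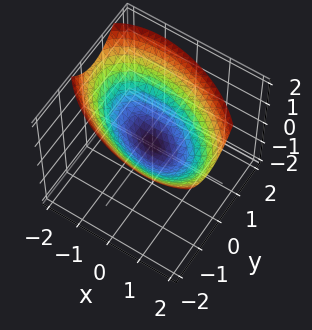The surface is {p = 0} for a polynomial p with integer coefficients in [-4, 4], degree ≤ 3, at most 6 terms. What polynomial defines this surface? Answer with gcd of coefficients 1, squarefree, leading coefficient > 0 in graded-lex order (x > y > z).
x^2 + x*y + 2*y^2 - 3*z

(a) deg p = 2.
(b) Reading off the gridlines: one z-axis crossing is at z = 0; one y-axis crossing is at y = 0; it meets the x-axis at x = 0 (among the integer gridlines).
(c) Fitting integer coefficients to these (and the overall shape) gives p.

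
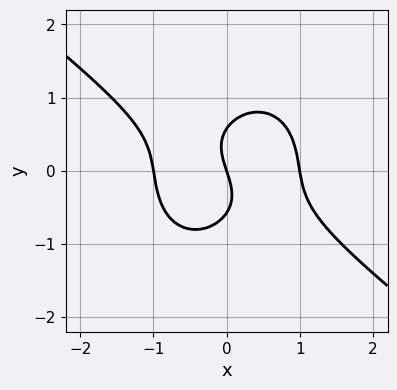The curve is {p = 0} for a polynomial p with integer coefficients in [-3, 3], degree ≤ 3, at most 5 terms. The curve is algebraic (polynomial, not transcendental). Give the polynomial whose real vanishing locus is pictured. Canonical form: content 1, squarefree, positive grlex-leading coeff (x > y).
3*x^3 + 2*x^2*y + 3*y^3 - 3*x - y

(a) The degree is 3 — the shape is more complex than any degree-2 curve.
(b) Checking where it meets the axes: it crosses the y-axis at the gridline y = 0; the x-axis gridline crossings are at x ∈ {-1, 0, 1}.
(c) Assembling these constraints gives the stated polynomial.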